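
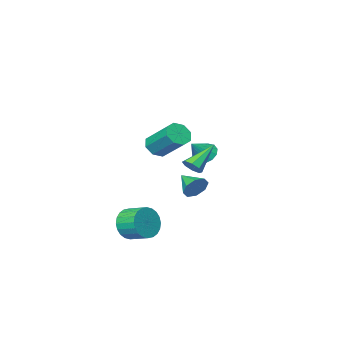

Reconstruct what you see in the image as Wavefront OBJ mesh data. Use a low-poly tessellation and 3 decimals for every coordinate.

v -2.675 -1.232 0.411
v -2.139 -1.547 -0.093
v -1.605 -1.008 1.409
v -2.151 -1.105 -0.18
v -2.329 -0.703 -0.079
v -2.617 -0.47 0.177
v -2.923 -0.478 0.507
v -3.151 -0.726 0.807
v -3.227 -1.135 0.981
v -3.128 -1.574 0.974
v -2.885 -1.906 0.788
v -2.576 -2.023 0.483
v -2.297 -1.889 0.154
v 3.161 2.751 3.252
v 3.938 2.79 3.319
v 3.755 4.368 4.534
v 2.979 4.329 4.468
v 3.73 3.116 2.864
v 3.548 4.694 4.079
v 3.19 3.229 2.636
v 3.007 4.807 3.852
v 2.633 3.061 2.77
v 2.45 4.639 3.985
v 2.385 2.712 3.186
v 2.202 4.29 4.401
v 2.592 2.386 3.641
v 2.41 3.964 4.856
v 3.133 2.273 3.868
v 2.95 3.851 5.084
v 3.69 2.441 3.735
v 3.507 4.019 4.95
v -2.551 -1.899 -2.357
v -2.169 -2.175 -3.052
v -2.529 -3.261 -1.803
v -1.752 -1.985 -2.601
v -1.804 -1.744 -2.007
v -2.294 -1.594 -1.618
v -2.934 -1.623 -1.662
v -3.351 -1.814 -2.113
v -3.299 -2.054 -2.707
v -2.809 -2.204 -3.096
v 3.675 0.877 -2.765
v 4.197 0.739 -1.887
v 3.847 1.885 -1.498
v 3.325 2.023 -2.375
v 4.479 0.904 -2.121
v 4.129 2.05 -1.732
v 4.638 1.065 -2.453
v 4.288 2.212 -2.064
v 4.651 1.198 -2.832
v 4.301 2.344 -2.443
v 4.516 1.282 -3.201
v 4.166 2.428 -2.812
v 4.252 1.304 -3.503
v 3.902 2.45 -3.114
v 3.9 1.261 -3.693
v 3.55 2.407 -3.304
v 3.515 1.16 -3.742
v 3.164 2.306 -3.353
v 3.153 1.015 -3.642
v 2.803 2.161 -3.253
v 2.871 0.85 -3.408
v 2.521 1.996 -3.019
v 2.712 0.688 -3.076
v 2.362 1.835 -2.687
v 2.699 0.556 -2.697
v 2.349 1.702 -2.308
v 2.834 0.472 -2.328
v 2.484 1.618 -1.939
v 3.098 0.45 -2.026
v 2.748 1.596 -1.637
v 3.45 0.493 -1.836
v 3.1 1.639 -1.447
v 3.836 0.594 -1.787
v 3.485 1.74 -1.398
v 1.441 3.324 1.57
v 1.841 3.253 2.052
v -0.081 3.156 2.81
v 1.726 3.715 1.973
v 1.444 3.947 1.659
v 1.161 3.815 1.292
v 1.041 3.394 1.089
v 1.156 2.933 1.167
v 1.437 2.7 1.482
v 1.721 2.833 1.848
f 2 1 4
f 2 4 3
f 4 1 5
f 4 5 3
f 5 1 6
f 5 6 3
f 6 1 7
f 6 7 3
f 7 1 8
f 7 8 3
f 8 1 9
f 8 9 3
f 9 1 10
f 9 10 3
f 10 1 11
f 10 11 3
f 11 1 12
f 11 12 3
f 12 1 13
f 12 13 3
f 13 1 2
f 13 2 3
f 15 14 18
f 15 18 16
f 16 18 19
f 16 19 17
f 18 14 20
f 18 20 19
f 19 20 21
f 19 21 17
f 20 14 22
f 20 22 21
f 21 22 23
f 21 23 17
f 22 14 24
f 22 24 23
f 23 24 25
f 23 25 17
f 24 14 26
f 24 26 25
f 25 26 27
f 25 27 17
f 26 14 28
f 26 28 27
f 27 28 29
f 27 29 17
f 28 14 30
f 28 30 29
f 29 30 31
f 29 31 17
f 30 14 15
f 30 15 31
f 31 15 16
f 31 16 17
f 33 32 35
f 33 35 34
f 35 32 36
f 35 36 34
f 36 32 37
f 36 37 34
f 37 32 38
f 37 38 34
f 38 32 39
f 38 39 34
f 39 32 40
f 39 40 34
f 40 32 41
f 40 41 34
f 41 32 33
f 41 33 34
f 43 42 46
f 43 46 44
f 44 46 47
f 44 47 45
f 46 42 48
f 46 48 47
f 47 48 49
f 47 49 45
f 48 42 50
f 48 50 49
f 49 50 51
f 49 51 45
f 50 42 52
f 50 52 51
f 51 52 53
f 51 53 45
f 52 42 54
f 52 54 53
f 53 54 55
f 53 55 45
f 54 42 56
f 54 56 55
f 55 56 57
f 55 57 45
f 56 42 58
f 56 58 57
f 57 58 59
f 57 59 45
f 58 42 60
f 58 60 59
f 59 60 61
f 59 61 45
f 60 42 62
f 60 62 61
f 61 62 63
f 61 63 45
f 62 42 64
f 62 64 63
f 63 64 65
f 63 65 45
f 64 42 66
f 64 66 65
f 65 66 67
f 65 67 45
f 66 42 68
f 66 68 67
f 67 68 69
f 67 69 45
f 68 42 70
f 68 70 69
f 69 70 71
f 69 71 45
f 70 42 72
f 70 72 71
f 71 72 73
f 71 73 45
f 72 42 74
f 72 74 73
f 73 74 75
f 73 75 45
f 74 42 43
f 74 43 75
f 75 43 44
f 75 44 45
f 77 76 79
f 77 79 78
f 79 76 80
f 79 80 78
f 80 76 81
f 80 81 78
f 81 76 82
f 81 82 78
f 82 76 83
f 82 83 78
f 83 76 84
f 83 84 78
f 84 76 85
f 84 85 78
f 85 76 77
f 85 77 78



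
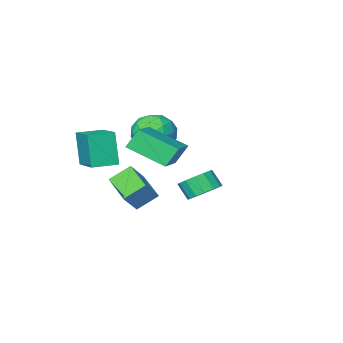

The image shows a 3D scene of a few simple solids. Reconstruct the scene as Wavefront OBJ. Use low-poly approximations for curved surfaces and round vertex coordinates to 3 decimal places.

v -2.841 -0.907 -2.29
v -2.074 -0.443 -2.136
v -1.871 -1.049 -1.316
v -2.639 -1.513 -1.47
v -2.404 -0.217 -1.888
v -2.202 -0.824 -1.068
v -2.852 -0.176 -1.747
v -2.65 -0.783 -0.927
v -3.297 -0.331 -1.752
v -3.095 -0.938 -0.932
v -3.62 -0.641 -1.901
v -3.417 -1.247 -1.081
v -3.734 -1.021 -2.155
v -3.531 -1.628 -1.334
v -3.609 -1.371 -2.444
v -3.406 -1.977 -1.624
v -3.278 -1.596 -2.692
v -3.076 -2.203 -1.872
v -2.83 -1.637 -2.833
v -2.628 -2.244 -2.013
v -2.385 -1.482 -2.828
v -2.183 -2.089 -2.008
v -2.063 -1.173 -2.679
v -1.86 -1.779 -1.859
v -1.949 -0.792 -2.426
v -1.746 -1.399 -1.605
v 0.486 -0.802 -0.418
v 1.233 -0.652 0.483
v 0.689 0.957 -0.879
v 1.437 1.107 0.021
v 1.443 -1.107 -1.161
v 2.191 -0.957 -0.261
v 1.647 0.652 -1.623
v 2.394 0.802 -0.722
v -0.008 0.231 2.439
v 0.628 -0.279 1.649
v -0.788 -1.381 2.851
v -0.152 -1.891 2.061
v 0.333 -1.484 3.004
v 0.815 -0.488 2.749
v -0.975 -1.172 1.751
v -0.493 -0.176 1.496
v 0.031 -1.146 1.223
v 0.838 -1.339 1.998
v -0.998 -0.321 2.502
v -0.191 -0.514 3.277
v 0.378 0.117 2.008
v -0.538 -1.777 2.492
v -0.254 -1.538 3.047
v 0.12 -1.838 2.582
v 0.488 -0.005 2.654
v 0.862 -0.305 2.19
v 0.688 -1.013 2.986
v -1.022 -1.355 2.31
v -0.648 -1.655 1.846
v -0.28 0.178 1.918
v 0.094 -0.122 1.453
v -0.848 -0.647 1.514
v 0.401 -0.692 1.293
v -0.057 -1.639 1.535
v -0.541 -1.217 1.353
v -0.258 -0.631 1.203
v 0.876 -0.805 1.748
v 0.418 -1.753 1.991
v 0.702 -1.514 2.545
v 0.986 -0.928 2.395
v 0.525 -1.315 1.498
v -0.578 0.093 2.509
v -1.036 -0.855 2.752
v -1.146 -0.732 2.105
v -0.862 -0.146 1.955
v -0.103 -0.021 2.965
v -0.561 -0.968 3.207
v 0.098 -1.029 3.297
v 0.381 -0.443 3.147
v -0.685 -0.345 3.002
v 2.226 1.733 3.018
v 1.647 1.834 3.948
v 1.093 3.141 2.161
v 0.515 3.242 3.091
v 3.565 3.218 3.689
v 2.987 3.319 4.619
v 2.433 4.626 2.832
v 1.854 4.727 3.762
v 2.046 -1.373 0.693
v 1.939 -1.931 2.443
v 2.405 0.457 1.298
v 2.297 -0.102 3.048
v 3.303 -1.618 0.692
v 3.195 -2.177 2.442
v 3.661 0.211 1.297
v 3.554 -0.347 3.047
f 2 1 5
f 2 5 3
f 3 5 6
f 3 6 4
f 5 1 7
f 5 7 6
f 6 7 8
f 6 8 4
f 7 1 9
f 7 9 8
f 8 9 10
f 8 10 4
f 9 1 11
f 9 11 10
f 10 11 12
f 10 12 4
f 11 1 13
f 11 13 12
f 12 13 14
f 12 14 4
f 13 1 15
f 13 15 14
f 14 15 16
f 14 16 4
f 15 1 17
f 15 17 16
f 16 17 18
f 16 18 4
f 17 1 19
f 17 19 18
f 18 19 20
f 18 20 4
f 19 1 21
f 19 21 20
f 20 21 22
f 20 22 4
f 21 1 23
f 21 23 22
f 22 23 24
f 22 24 4
f 23 1 25
f 23 25 24
f 24 25 26
f 24 26 4
f 25 1 2
f 25 2 26
f 26 2 3
f 26 3 4
f 28 30 27
f 31 28 27
f 27 30 29
f 29 31 27
f 28 34 30
f 32 28 31
f 32 34 28
f 30 34 29
f 33 31 29
f 29 34 33
f 33 32 31
f 34 32 33
f 35 72 51
f 72 46 75
f 51 75 40
f 72 75 51
f 35 51 47
f 51 40 52
f 47 52 36
f 51 52 47
f 35 47 56
f 47 36 57
f 56 57 42
f 47 57 56
f 35 56 68
f 56 42 71
f 68 71 45
f 56 71 68
f 35 68 72
f 68 45 76
f 72 76 46
f 68 76 72
f 36 52 63
f 52 40 66
f 63 66 44
f 52 66 63
f 40 75 53
f 75 46 74
f 53 74 39
f 75 74 53
f 46 76 73
f 76 45 69
f 73 69 37
f 76 69 73
f 45 71 70
f 71 42 58
f 70 58 41
f 71 58 70
f 42 57 62
f 57 36 59
f 62 59 43
f 57 59 62
f 38 64 50
f 64 44 65
f 50 65 39
f 64 65 50
f 38 50 48
f 50 39 49
f 48 49 37
f 50 49 48
f 38 48 55
f 48 37 54
f 55 54 41
f 48 54 55
f 38 55 60
f 55 41 61
f 60 61 43
f 55 61 60
f 38 60 64
f 60 43 67
f 64 67 44
f 60 67 64
f 39 65 53
f 65 44 66
f 53 66 40
f 65 66 53
f 37 49 73
f 49 39 74
f 73 74 46
f 49 74 73
f 41 54 70
f 54 37 69
f 70 69 45
f 54 69 70
f 43 61 62
f 61 41 58
f 62 58 42
f 61 58 62
f 44 67 63
f 67 43 59
f 63 59 36
f 67 59 63
f 78 80 77
f 81 78 77
f 77 80 79
f 79 81 77
f 78 84 80
f 82 78 81
f 82 84 78
f 80 84 79
f 83 81 79
f 79 84 83
f 83 82 81
f 84 82 83
f 86 88 85
f 89 86 85
f 85 88 87
f 87 89 85
f 86 92 88
f 90 86 89
f 90 92 86
f 88 92 87
f 91 89 87
f 87 92 91
f 91 90 89
f 92 90 91



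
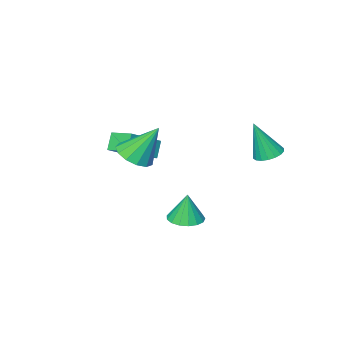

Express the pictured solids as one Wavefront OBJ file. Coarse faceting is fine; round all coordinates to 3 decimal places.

v 0.314 0.736 -2.454
v 0.907 0.06 -2.406
v 0.266 0.804 -0.886
v 1.153 0.414 -2.414
v 1.207 0.841 -2.431
v 1.057 1.244 -2.453
v 0.736 1.53 -2.476
v 0.318 1.635 -2.493
v -0.1 1.533 -2.501
v -0.424 1.249 -2.499
v -0.579 0.847 -2.486
v -0.529 0.42 -2.466
v -0.286 0.065 -2.443
v 0.094 -0.137 -2.422
v 0.525 -0.138 -2.409
v 3.597 1.378 3.025
v 4.484 1.404 3.416
v 2.803 2.122 4.775
v 4.407 1.889 3.175
v 4.073 2.211 2.887
v 3.588 2.269 2.642
v 3.105 2.044 2.519
v 2.779 1.607 2.557
v 2.712 1.098 2.743
v 2.926 0.677 3.019
v 3.353 0.479 3.297
v 3.857 0.566 3.489
v 4.279 0.911 3.533
v -1.973 3.863 2.447
v -1.335 3.562 2.193
v -1.407 3.457 4.353
v -1.253 3.883 2.237
v -1.315 4.2 2.323
v -1.506 4.45 2.433
v -1.791 4.583 2.546
v -2.111 4.575 2.639
v -2.404 4.425 2.694
v -2.612 4.163 2.7
v -2.693 3.843 2.656
v -2.632 3.526 2.571
v -2.44 3.276 2.46
v -2.156 3.142 2.348
v -1.835 3.151 2.254
v -1.542 3.301 2.199
v 0.176 -3.038 1.091
v 1.988 -2.827 2.209
v -0.15 -1.871 1.4
v 1.663 -1.661 2.517
v 0.657 -2.679 0.243
v 2.47 -2.469 1.36
v 0.332 -1.513 0.551
v 2.144 -1.302 1.669
f 2 1 4
f 2 4 3
f 4 1 5
f 4 5 3
f 5 1 6
f 5 6 3
f 6 1 7
f 6 7 3
f 7 1 8
f 7 8 3
f 8 1 9
f 8 9 3
f 9 1 10
f 9 10 3
f 10 1 11
f 10 11 3
f 11 1 12
f 11 12 3
f 12 1 13
f 12 13 3
f 13 1 14
f 13 14 3
f 14 1 15
f 14 15 3
f 15 1 2
f 15 2 3
f 17 16 19
f 17 19 18
f 19 16 20
f 19 20 18
f 20 16 21
f 20 21 18
f 21 16 22
f 21 22 18
f 22 16 23
f 22 23 18
f 23 16 24
f 23 24 18
f 24 16 25
f 24 25 18
f 25 16 26
f 25 26 18
f 26 16 27
f 26 27 18
f 27 16 28
f 27 28 18
f 28 16 17
f 28 17 18
f 30 29 32
f 30 32 31
f 32 29 33
f 32 33 31
f 33 29 34
f 33 34 31
f 34 29 35
f 34 35 31
f 35 29 36
f 35 36 31
f 36 29 37
f 36 37 31
f 37 29 38
f 37 38 31
f 38 29 39
f 38 39 31
f 39 29 40
f 39 40 31
f 40 29 41
f 40 41 31
f 41 29 42
f 41 42 31
f 42 29 43
f 42 43 31
f 43 29 44
f 43 44 31
f 44 29 30
f 44 30 31
f 46 48 45
f 49 46 45
f 45 48 47
f 47 49 45
f 46 52 48
f 50 46 49
f 50 52 46
f 48 52 47
f 51 49 47
f 47 52 51
f 51 50 49
f 52 50 51



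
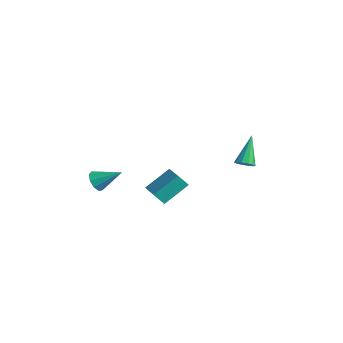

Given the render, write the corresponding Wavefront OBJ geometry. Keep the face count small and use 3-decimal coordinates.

v 1.915 2.489 0.325
v 2.417 2.635 0.461
v 1.245 3.491 1.715
v 2.299 2.859 0.243
v 2.035 2.942 0.057
v 1.725 2.851 -0.028
v 1.488 2.622 0.023
v 1.413 2.342 0.189
v 1.531 2.119 0.407
v 1.795 2.036 0.593
v 2.105 2.127 0.678
v 2.342 2.355 0.627
v -1.316 -4.282 0.133
v -0.872 -4.743 0.126
v -0.384 -3.398 0.907
v -0.826 -4.485 -0.225
v -1.008 -4.132 -0.408
v -1.335 -3.849 -0.338
v -1.653 -3.769 -0.048
v -1.813 -3.928 0.327
v -1.74 -4.254 0.611
v -1.469 -4.592 0.671
v -1.127 -4.785 0.479
v 0.664 -2.768 0.087
v 0.88 -1.458 1.016
v 1.007 -2.381 -0.537
v 1.222 -1.072 0.392
v 2.018 -3.288 0.508
v 2.233 -1.979 1.437
v 2.36 -2.902 -0.116
v 2.576 -1.592 0.813
f 2 1 4
f 2 4 3
f 4 1 5
f 4 5 3
f 5 1 6
f 5 6 3
f 6 1 7
f 6 7 3
f 7 1 8
f 7 8 3
f 8 1 9
f 8 9 3
f 9 1 10
f 9 10 3
f 10 1 11
f 10 11 3
f 11 1 12
f 11 12 3
f 12 1 2
f 12 2 3
f 14 13 16
f 14 16 15
f 16 13 17
f 16 17 15
f 17 13 18
f 17 18 15
f 18 13 19
f 18 19 15
f 19 13 20
f 19 20 15
f 20 13 21
f 20 21 15
f 21 13 22
f 21 22 15
f 22 13 23
f 22 23 15
f 23 13 14
f 23 14 15
f 25 27 24
f 28 25 24
f 24 27 26
f 26 28 24
f 25 31 27
f 29 25 28
f 29 31 25
f 27 31 26
f 30 28 26
f 26 31 30
f 30 29 28
f 31 29 30



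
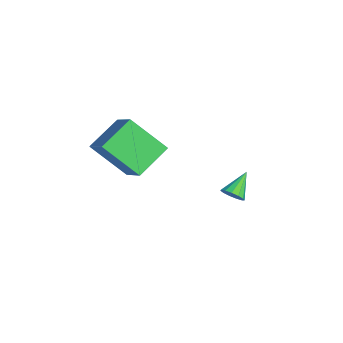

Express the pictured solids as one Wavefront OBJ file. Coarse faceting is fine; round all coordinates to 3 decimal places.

v -1.43 2.08 -2.634
v -0.95 2.201 -2.331
v -2.15 2.92 -1.826
v -0.964 2.42 -2.573
v -1.127 2.532 -2.834
v -1.385 2.5 -3.031
v -1.658 2.334 -3.102
v -1.858 2.088 -3.024
v -1.923 1.839 -2.823
v -1.831 1.667 -2.561
v -1.611 1.625 -2.322
v -1.334 1.728 -2.182
v -1.088 1.943 -2.186
v -0.164 -3.823 2.7
v -0.951 -2.45 3.537
v -1.627 -4.023 1.653
v -2.414 -2.65 2.49
v 0.674 -2.47 1.27
v -0.113 -1.097 2.107
v -0.789 -2.67 0.223
v -1.576 -1.297 1.06
f 2 1 4
f 2 4 3
f 4 1 5
f 4 5 3
f 5 1 6
f 5 6 3
f 6 1 7
f 6 7 3
f 7 1 8
f 7 8 3
f 8 1 9
f 8 9 3
f 9 1 10
f 9 10 3
f 10 1 11
f 10 11 3
f 11 1 12
f 11 12 3
f 12 1 13
f 12 13 3
f 13 1 2
f 13 2 3
f 15 17 14
f 18 15 14
f 14 17 16
f 16 18 14
f 15 21 17
f 19 15 18
f 19 21 15
f 17 21 16
f 20 18 16
f 16 21 20
f 20 19 18
f 21 19 20



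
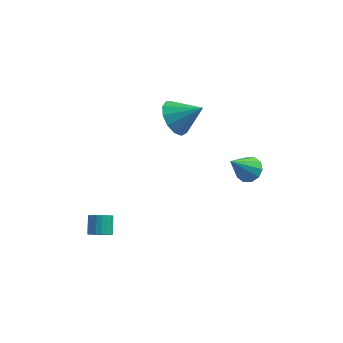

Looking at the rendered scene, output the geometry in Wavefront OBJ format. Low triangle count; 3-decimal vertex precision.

v 0.446 1.112 2.174
v 1.067 0.778 1.343
v 1.834 1.128 3.206
v 1.072 1.392 1.327
v 0.878 1.917 1.58
v 0.547 2.187 2.021
v 0.184 2.115 2.511
v -0.096 1.725 2.894
v -0.204 1.141 3.049
v -0.106 0.547 2.926
v 0.167 0.133 2.564
v 0.529 0.03 2.078
v 0.864 0.27 1.623
v -2.844 -2.97 -3.892
v -2.294 -3.131 -3.607
v -2.386 -2.271 -2.943
v -2.936 -2.11 -3.228
v -2.21 -2.971 -3.803
v -2.302 -2.111 -3.139
v -2.236 -2.811 -4.014
v -2.328 -1.951 -3.35
v -2.367 -2.678 -4.204
v -2.459 -1.819 -3.54
v -2.581 -2.596 -4.34
v -2.672 -1.736 -3.676
v -2.84 -2.578 -4.398
v -2.931 -1.719 -3.734
v -3.099 -2.628 -4.369
v -3.191 -1.769 -3.705
v -3.315 -2.738 -4.258
v -3.407 -1.878 -3.594
v -3.449 -2.887 -4.083
v -3.541 -2.027 -3.419
v -3.479 -3.05 -3.875
v -3.571 -2.191 -3.211
v -3.399 -3.2 -3.67
v -3.49 -2.34 -3.006
v -3.223 -3.31 -3.504
v -3.314 -2.45 -2.84
v -2.981 -3.361 -3.404
v -3.073 -2.501 -2.74
v -2.716 -3.344 -3.389
v -2.808 -2.485 -2.725
v -2.473 -3.263 -3.461
v -2.565 -2.403 -2.797
v 4.159 2.238 -3.067
v 4.725 1.673 -3.037
v 3.241 1.402 -1.513
v 4.869 2.049 -2.75
v 4.742 2.497 -2.584
v 4.392 2.846 -2.603
v 3.954 2.963 -2.799
v 3.594 2.803 -3.098
v 3.45 2.427 -3.385
v 3.577 1.979 -3.551
v 3.926 1.63 -3.532
v 4.365 1.513 -3.336
f 2 1 4
f 2 4 3
f 4 1 5
f 4 5 3
f 5 1 6
f 5 6 3
f 6 1 7
f 6 7 3
f 7 1 8
f 7 8 3
f 8 1 9
f 8 9 3
f 9 1 10
f 9 10 3
f 10 1 11
f 10 11 3
f 11 1 12
f 11 12 3
f 12 1 13
f 12 13 3
f 13 1 2
f 13 2 3
f 15 14 18
f 15 18 16
f 16 18 19
f 16 19 17
f 18 14 20
f 18 20 19
f 19 20 21
f 19 21 17
f 20 14 22
f 20 22 21
f 21 22 23
f 21 23 17
f 22 14 24
f 22 24 23
f 23 24 25
f 23 25 17
f 24 14 26
f 24 26 25
f 25 26 27
f 25 27 17
f 26 14 28
f 26 28 27
f 27 28 29
f 27 29 17
f 28 14 30
f 28 30 29
f 29 30 31
f 29 31 17
f 30 14 32
f 30 32 31
f 31 32 33
f 31 33 17
f 32 14 34
f 32 34 33
f 33 34 35
f 33 35 17
f 34 14 36
f 34 36 35
f 35 36 37
f 35 37 17
f 36 14 38
f 36 38 37
f 37 38 39
f 37 39 17
f 38 14 40
f 38 40 39
f 39 40 41
f 39 41 17
f 40 14 42
f 40 42 41
f 41 42 43
f 41 43 17
f 42 14 44
f 42 44 43
f 43 44 45
f 43 45 17
f 44 14 15
f 44 15 45
f 45 15 16
f 45 16 17
f 47 46 49
f 47 49 48
f 49 46 50
f 49 50 48
f 50 46 51
f 50 51 48
f 51 46 52
f 51 52 48
f 52 46 53
f 52 53 48
f 53 46 54
f 53 54 48
f 54 46 55
f 54 55 48
f 55 46 56
f 55 56 48
f 56 46 57
f 56 57 48
f 57 46 47
f 57 47 48



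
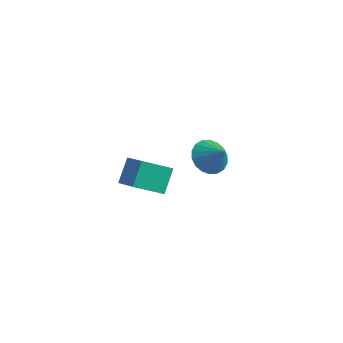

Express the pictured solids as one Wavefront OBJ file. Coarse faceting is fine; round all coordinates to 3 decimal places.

v 2.039 -1.053 3.478
v 2.556 -0.606 3.043
v 2.781 -1.187 4.222
v 2.392 -0.361 3.25
v 2.159 -0.252 3.502
v 1.901 -0.303 3.75
v 1.671 -0.501 3.944
v 1.514 -0.81 4.045
v 1.461 -1.166 4.034
v 1.522 -1.5 3.913
v 1.685 -1.745 3.706
v 1.919 -1.854 3.453
v 2.176 -1.803 3.206
v 2.406 -1.605 3.012
v 2.563 -1.296 2.911
v 2.617 -0.94 2.922
v -2.265 -0.06 -1.07
v -2.413 0.804 -0.11
v -3.313 0.386 -1.633
v -3.461 1.25 -0.672
v -1.419 0.95 -1.848
v -1.567 1.814 -0.887
v -2.467 1.396 -2.41
v -2.615 2.26 -1.45
f 2 1 4
f 2 4 3
f 4 1 5
f 4 5 3
f 5 1 6
f 5 6 3
f 6 1 7
f 6 7 3
f 7 1 8
f 7 8 3
f 8 1 9
f 8 9 3
f 9 1 10
f 9 10 3
f 10 1 11
f 10 11 3
f 11 1 12
f 11 12 3
f 12 1 13
f 12 13 3
f 13 1 14
f 13 14 3
f 14 1 15
f 14 15 3
f 15 1 16
f 15 16 3
f 16 1 2
f 16 2 3
f 18 20 17
f 21 18 17
f 17 20 19
f 19 21 17
f 18 24 20
f 22 18 21
f 22 24 18
f 20 24 19
f 23 21 19
f 19 24 23
f 23 22 21
f 24 22 23



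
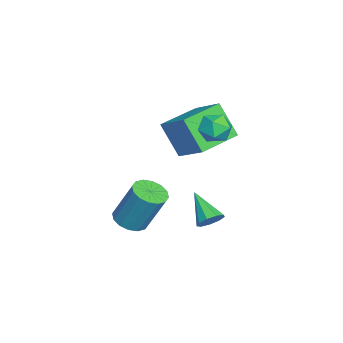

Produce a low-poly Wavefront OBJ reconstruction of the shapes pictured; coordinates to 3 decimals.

v -0.361 1.226 2.678
v 0.103 1.553 3.18
v 0.597 0.967 1.96
v 1.061 1.294 2.462
v 0.716 0.643 2.634
v 0.123 0.803 3.078
v 0.577 1.717 2.062
v -0.016 1.877 2.506
v 0.682 1.856 2.799
v 0.768 1.192 3.152
v -0.068 1.328 1.988
v 0.018 0.664 2.341
v 0.098 1.116 -2.844
v 0.55 1.001 -2.45
v -0.918 0.364 -1.896
v 0.369 1.364 -2.356
v 0.061 1.612 -2.491
v -0.23 1.627 -2.79
v -0.366 1.403 -3.114
v -0.286 1.045 -3.312
v -0.025 0.72 -3.291
v 0.293 0.58 -3.06
v 0.52 0.691 -2.728
v -2.194 1.019 0.424
v -2.695 0.245 1.876
v -1.265 2.019 1.278
v -1.766 1.245 2.729
v -0.714 -0.225 0.271
v -1.215 -0.999 1.722
v 0.215 0.775 1.124
v -0.286 0.001 2.576
v 1.187 -1.897 -2.223
v 1.87 -2.226 -2.166
v 2.115 -1.412 -0.4
v 1.433 -1.083 -0.457
v 1.939 -1.878 -2.336
v 2.184 -1.064 -0.57
v 1.806 -1.535 -2.476
v 2.051 -0.721 -0.71
v 1.507 -1.289 -2.548
v 1.753 -0.475 -0.782
v 1.123 -1.206 -2.533
v 1.368 -0.392 -0.767
v 0.756 -1.308 -2.435
v 1.001 -0.494 -0.669
v 0.505 -1.568 -2.28
v 0.75 -0.754 -0.514
v 0.436 -1.916 -2.11
v 0.681 -1.102 -0.344
v 0.569 -2.259 -1.97
v 0.814 -1.445 -0.204
v 0.867 -2.505 -1.898
v 1.113 -1.691 -0.132
v 1.252 -2.588 -1.913
v 1.497 -1.774 -0.147
v 1.619 -2.486 -2.011
v 1.864 -1.672 -0.245
f 1 12 6
f 1 6 2
f 1 2 8
f 1 8 11
f 1 11 12
f 2 6 10
f 6 12 5
f 12 11 3
f 11 8 7
f 8 2 9
f 4 10 5
f 4 5 3
f 4 3 7
f 4 7 9
f 4 9 10
f 5 10 6
f 3 5 12
f 7 3 11
f 9 7 8
f 10 9 2
f 14 13 16
f 14 16 15
f 16 13 17
f 16 17 15
f 17 13 18
f 17 18 15
f 18 13 19
f 18 19 15
f 19 13 20
f 19 20 15
f 20 13 21
f 20 21 15
f 21 13 22
f 21 22 15
f 22 13 23
f 22 23 15
f 23 13 14
f 23 14 15
f 25 27 24
f 28 25 24
f 24 27 26
f 26 28 24
f 25 31 27
f 29 25 28
f 29 31 25
f 27 31 26
f 30 28 26
f 26 31 30
f 30 29 28
f 31 29 30
f 33 32 36
f 33 36 34
f 34 36 37
f 34 37 35
f 36 32 38
f 36 38 37
f 37 38 39
f 37 39 35
f 38 32 40
f 38 40 39
f 39 40 41
f 39 41 35
f 40 32 42
f 40 42 41
f 41 42 43
f 41 43 35
f 42 32 44
f 42 44 43
f 43 44 45
f 43 45 35
f 44 32 46
f 44 46 45
f 45 46 47
f 45 47 35
f 46 32 48
f 46 48 47
f 47 48 49
f 47 49 35
f 48 32 50
f 48 50 49
f 49 50 51
f 49 51 35
f 50 32 52
f 50 52 51
f 51 52 53
f 51 53 35
f 52 32 54
f 52 54 53
f 53 54 55
f 53 55 35
f 54 32 56
f 54 56 55
f 55 56 57
f 55 57 35
f 56 32 33
f 56 33 57
f 57 33 34
f 57 34 35



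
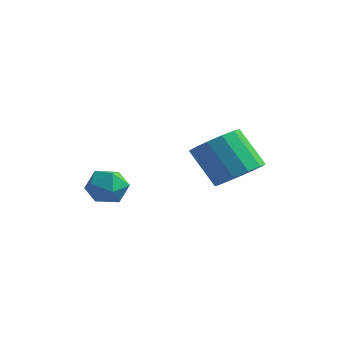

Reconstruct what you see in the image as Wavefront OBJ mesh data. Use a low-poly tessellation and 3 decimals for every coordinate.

v -3.908 -3.296 -0.056
v -3.313 -3.132 0.435
v -3.267 -4.308 -0.495
v -2.672 -4.144 -0.004
v -3.361 -4.398 0.283
v -3.757 -3.772 0.555
v -2.823 -3.668 -0.615
v -3.219 -3.042 -0.343
v -2.642 -3.362 0.089
v -2.975 -3.813 0.644
v -3.605 -3.627 -0.704
v -3.938 -4.078 -0.149
v 0.585 -1.849 0.846
v 1.313 -1.794 1.39
v 0.343 -1.877 2.697
v -0.385 -1.931 2.154
v 1.159 -1.312 1.306
v 0.189 -1.395 2.613
v 0.822 -1.001 1.076
v -0.148 -1.083 2.383
v 0.411 -0.958 0.773
v -0.559 -1.041 2.081
v 0.054 -1.199 0.494
v -0.916 -1.282 1.801
v -0.134 -1.646 0.326
v -1.103 -1.728 1.633
v -0.093 -2.157 0.324
v -1.063 -2.239 1.631
v 0.162 -2.57 0.487
v -0.808 -2.653 1.795
v 0.552 -2.754 0.765
v -0.418 -2.837 2.072
v 0.952 -2.651 1.068
v -0.018 -2.734 2.375
v 1.236 -2.293 1.301
v 0.266 -2.376 2.609
f 1 12 6
f 1 6 2
f 1 2 8
f 1 8 11
f 1 11 12
f 2 6 10
f 6 12 5
f 12 11 3
f 11 8 7
f 8 2 9
f 4 10 5
f 4 5 3
f 4 3 7
f 4 7 9
f 4 9 10
f 5 10 6
f 3 5 12
f 7 3 11
f 9 7 8
f 10 9 2
f 14 13 17
f 14 17 15
f 15 17 18
f 15 18 16
f 17 13 19
f 17 19 18
f 18 19 20
f 18 20 16
f 19 13 21
f 19 21 20
f 20 21 22
f 20 22 16
f 21 13 23
f 21 23 22
f 22 23 24
f 22 24 16
f 23 13 25
f 23 25 24
f 24 25 26
f 24 26 16
f 25 13 27
f 25 27 26
f 26 27 28
f 26 28 16
f 27 13 29
f 27 29 28
f 28 29 30
f 28 30 16
f 29 13 31
f 29 31 30
f 30 31 32
f 30 32 16
f 31 13 33
f 31 33 32
f 32 33 34
f 32 34 16
f 33 13 35
f 33 35 34
f 34 35 36
f 34 36 16
f 35 13 14
f 35 14 36
f 36 14 15
f 36 15 16



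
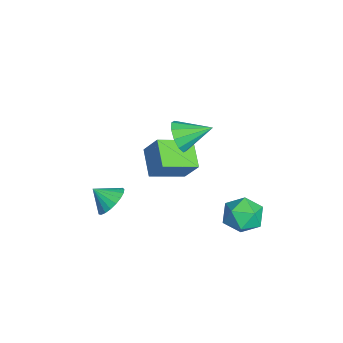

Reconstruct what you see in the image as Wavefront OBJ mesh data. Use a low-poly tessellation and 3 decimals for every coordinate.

v 0.284 3.921 -2.996
v 0.941 4.638 -2.818
v 1.479 2.902 -3.302
v 2.136 3.619 -3.124
v 1.598 3.246 -2.383
v 0.86 3.875 -2.194
v 1.56 3.665 -3.926
v 0.822 4.294 -3.737
v 1.729 4.479 -3.393
v 1.753 4.221 -2.439
v 0.667 3.319 -3.681
v 0.691 3.061 -2.727
v -0.132 -1.751 -3.166
v 0.665 -2.016 -3.169
v -0.388 -2.529 -2.494
v 0.666 -1.788 -2.905
v 0.528 -1.553 -2.686
v 0.276 -1.352 -2.55
v -0.046 -1.221 -2.521
v -0.383 -1.181 -2.603
v -0.677 -1.24 -2.783
v -0.876 -1.387 -3.029
v -0.947 -1.597 -3.299
v -0.877 -1.834 -3.546
v -0.678 -2.056 -3.727
v -0.384 -2.226 -3.812
v -0.047 -2.314 -3.784
v 0.275 -2.304 -3.65
v 0.527 -2.199 -3.433
v -1.313 1.206 0.088
v -1.072 0.86 0.814
v -1.207 2.634 0.732
v -0.646 0.956 0.533
v -0.475 1.147 0.082
v -0.624 1.361 -0.367
v -1.036 1.515 -0.643
v -1.554 1.552 -0.639
v -1.98 1.457 -0.357
v -2.151 1.265 0.094
v -2.002 1.052 0.543
v -1.59 0.897 0.818
v -3.265 -0.249 -2.595
v -2.763 0.333 -1.449
v -3.777 1.35 -3.183
v -3.275 1.933 -2.037
v -1.945 -0.073 -3.263
v -1.443 0.51 -2.117
v -2.457 1.527 -3.851
v -1.955 2.109 -2.705
f 1 12 6
f 1 6 2
f 1 2 8
f 1 8 11
f 1 11 12
f 2 6 10
f 6 12 5
f 12 11 3
f 11 8 7
f 8 2 9
f 4 10 5
f 4 5 3
f 4 3 7
f 4 7 9
f 4 9 10
f 5 10 6
f 3 5 12
f 7 3 11
f 9 7 8
f 10 9 2
f 14 13 16
f 14 16 15
f 16 13 17
f 16 17 15
f 17 13 18
f 17 18 15
f 18 13 19
f 18 19 15
f 19 13 20
f 19 20 15
f 20 13 21
f 20 21 15
f 21 13 22
f 21 22 15
f 22 13 23
f 22 23 15
f 23 13 24
f 23 24 15
f 24 13 25
f 24 25 15
f 25 13 26
f 25 26 15
f 26 13 27
f 26 27 15
f 27 13 28
f 27 28 15
f 28 13 29
f 28 29 15
f 29 13 14
f 29 14 15
f 31 30 33
f 31 33 32
f 33 30 34
f 33 34 32
f 34 30 35
f 34 35 32
f 35 30 36
f 35 36 32
f 36 30 37
f 36 37 32
f 37 30 38
f 37 38 32
f 38 30 39
f 38 39 32
f 39 30 40
f 39 40 32
f 40 30 41
f 40 41 32
f 41 30 31
f 41 31 32
f 43 45 42
f 46 43 42
f 42 45 44
f 44 46 42
f 43 49 45
f 47 43 46
f 47 49 43
f 45 49 44
f 48 46 44
f 44 49 48
f 48 47 46
f 49 47 48



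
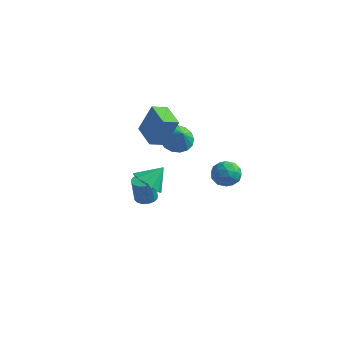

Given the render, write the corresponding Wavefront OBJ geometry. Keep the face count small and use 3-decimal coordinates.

v -2.115 0.107 -3.259
v -1.504 -0.045 -3.273
v -1.534 -0.3 -1.775
v -2.145 -0.147 -1.761
v -1.495 0.213 -3.229
v -1.524 -0.042 -1.731
v -1.593 0.452 -3.19
v -1.622 0.198 -1.692
v -1.781 0.633 -3.163
v -1.811 0.378 -1.665
v -2.027 0.722 -3.153
v -2.057 0.467 -1.655
v -2.288 0.705 -3.161
v -2.318 0.45 -1.663
v -2.52 0.585 -3.186
v -2.549 0.33 -1.688
v -2.681 0.382 -3.224
v -2.711 0.127 -1.725
v -2.745 0.132 -3.267
v -2.774 -0.123 -1.769
v -2.699 -0.123 -3.31
v -2.729 -0.378 -1.812
v -2.553 -0.338 -3.343
v -2.583 -0.592 -1.845
v -2.331 -0.475 -3.362
v -2.361 -0.73 -1.864
v -2.072 -0.512 -3.364
v -2.101 -0.767 -1.865
v -1.82 -0.442 -3.347
v -1.85 -0.697 -1.848
v -1.619 -0.277 -3.315
v -1.649 -0.532 -1.816
v 1.154 1.483 -0.553
v 1.714 2.119 -0.345
v 2.126 0.901 -1.395
v 2.686 1.537 -1.187
v 2.458 0.944 -0.589
v 1.857 1.304 -0.068
v 1.983 1.716 -1.672
v 1.382 2.076 -1.151
v 2.226 2.263 -1.037
v 2.52 1.786 -0.368
v 1.32 1.234 -1.372
v 1.614 0.757 -0.703
v 1.348 1.852 -0.375
v 2.492 1.168 -1.365
v 2.358 0.82 -1.013
v 2.687 1.194 -0.891
v 1.433 1.373 -0.212
v 1.762 1.747 -0.09
v 2.2 1.056 -0.234
v 2.078 1.273 -1.65
v 2.407 1.647 -1.528
v 1.153 1.826 -0.849
v 1.482 2.2 -0.727
v 1.64 1.964 -1.506
v 1.979 2.311 -0.66
v 2.55 1.969 -1.155
v 2.137 2.074 -1.439
v 1.783 2.285 -1.133
v 2.151 2.03 -0.266
v 2.723 1.688 -0.761
v 2.589 1.34 -0.409
v 2.236 1.551 -0.104
v 2.453 2.115 -0.673
v 1.117 1.332 -0.979
v 1.689 0.99 -1.474
v 1.604 1.469 -1.636
v 1.251 1.68 -1.331
v 1.29 1.051 -0.585
v 1.861 0.709 -1.08
v 2.057 0.735 -0.607
v 1.703 0.946 -0.301
v 1.387 0.905 -1.067
v -2.251 3.597 -0.614
v -1.753 3.079 -1.266
v -1.609 3.123 0.254
v -1.511 3.474 -1.229
v -1.439 3.897 -1.052
v -1.553 4.251 -0.774
v -1.827 4.455 -0.46
v -2.199 4.463 -0.181
v -2.582 4.272 -0.002
v -2.889 3.927 0.037
v -3.051 3.506 -0.073
v -3.029 3.105 -0.307
v -2.829 2.818 -0.612
v -2.497 2.709 -0.917
v -2.108 2.803 -1.153
v -2.055 0.399 0.756
v -1.392 0.693 2.513
v -3.292 1.331 1.068
v -2.629 1.624 2.824
v -1.551 1.176 0.436
v -0.888 1.469 2.192
v -2.788 2.107 0.747
v -2.125 2.401 2.504
v 0.122 -3.493 0.7
v 0.775 -4.133 0.871
v 0.638 -2.727 1.6
v 0.968 -3.822 0.496
v 0.892 -3.407 0.185
v 0.572 -3.019 0.038
v 0.109 -2.781 0.101
v -0.349 -2.77 0.354
v -0.658 -2.988 0.717
v -0.72 -3.366 1.074
v -0.514 -3.785 1.312
v -0.106 -4.111 1.356
v 0.374 -4.241 1.192
f 2 1 5
f 2 5 3
f 3 5 6
f 3 6 4
f 5 1 7
f 5 7 6
f 6 7 8
f 6 8 4
f 7 1 9
f 7 9 8
f 8 9 10
f 8 10 4
f 9 1 11
f 9 11 10
f 10 11 12
f 10 12 4
f 11 1 13
f 11 13 12
f 12 13 14
f 12 14 4
f 13 1 15
f 13 15 14
f 14 15 16
f 14 16 4
f 15 1 17
f 15 17 16
f 16 17 18
f 16 18 4
f 17 1 19
f 17 19 18
f 18 19 20
f 18 20 4
f 19 1 21
f 19 21 20
f 20 21 22
f 20 22 4
f 21 1 23
f 21 23 22
f 22 23 24
f 22 24 4
f 23 1 25
f 23 25 24
f 24 25 26
f 24 26 4
f 25 1 27
f 25 27 26
f 26 27 28
f 26 28 4
f 27 1 29
f 27 29 28
f 28 29 30
f 28 30 4
f 29 1 31
f 29 31 30
f 30 31 32
f 30 32 4
f 31 1 2
f 31 2 32
f 32 2 3
f 32 3 4
f 33 70 49
f 70 44 73
f 49 73 38
f 70 73 49
f 33 49 45
f 49 38 50
f 45 50 34
f 49 50 45
f 33 45 54
f 45 34 55
f 54 55 40
f 45 55 54
f 33 54 66
f 54 40 69
f 66 69 43
f 54 69 66
f 33 66 70
f 66 43 74
f 70 74 44
f 66 74 70
f 34 50 61
f 50 38 64
f 61 64 42
f 50 64 61
f 38 73 51
f 73 44 72
f 51 72 37
f 73 72 51
f 44 74 71
f 74 43 67
f 71 67 35
f 74 67 71
f 43 69 68
f 69 40 56
f 68 56 39
f 69 56 68
f 40 55 60
f 55 34 57
f 60 57 41
f 55 57 60
f 36 62 48
f 62 42 63
f 48 63 37
f 62 63 48
f 36 48 46
f 48 37 47
f 46 47 35
f 48 47 46
f 36 46 53
f 46 35 52
f 53 52 39
f 46 52 53
f 36 53 58
f 53 39 59
f 58 59 41
f 53 59 58
f 36 58 62
f 58 41 65
f 62 65 42
f 58 65 62
f 37 63 51
f 63 42 64
f 51 64 38
f 63 64 51
f 35 47 71
f 47 37 72
f 71 72 44
f 47 72 71
f 39 52 68
f 52 35 67
f 68 67 43
f 52 67 68
f 41 59 60
f 59 39 56
f 60 56 40
f 59 56 60
f 42 65 61
f 65 41 57
f 61 57 34
f 65 57 61
f 76 75 78
f 76 78 77
f 78 75 79
f 78 79 77
f 79 75 80
f 79 80 77
f 80 75 81
f 80 81 77
f 81 75 82
f 81 82 77
f 82 75 83
f 82 83 77
f 83 75 84
f 83 84 77
f 84 75 85
f 84 85 77
f 85 75 86
f 85 86 77
f 86 75 87
f 86 87 77
f 87 75 88
f 87 88 77
f 88 75 89
f 88 89 77
f 89 75 76
f 89 76 77
f 91 93 90
f 94 91 90
f 90 93 92
f 92 94 90
f 91 97 93
f 95 91 94
f 95 97 91
f 93 97 92
f 96 94 92
f 92 97 96
f 96 95 94
f 97 95 96
f 99 98 101
f 99 101 100
f 101 98 102
f 101 102 100
f 102 98 103
f 102 103 100
f 103 98 104
f 103 104 100
f 104 98 105
f 104 105 100
f 105 98 106
f 105 106 100
f 106 98 107
f 106 107 100
f 107 98 108
f 107 108 100
f 108 98 109
f 108 109 100
f 109 98 110
f 109 110 100
f 110 98 99
f 110 99 100



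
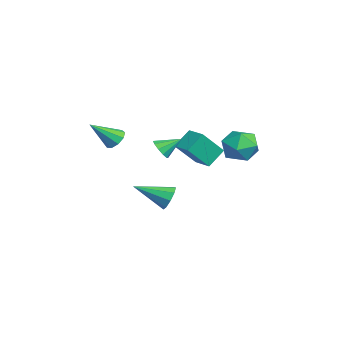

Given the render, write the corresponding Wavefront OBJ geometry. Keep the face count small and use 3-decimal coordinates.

v -2.455 0.707 1.412
v -2.98 1.508 2.276
v -2.967 1.837 0.053
v -3.492 2.639 0.917
v -1.428 1.281 1.503
v -1.953 2.083 2.367
v -1.94 2.412 0.144
v -2.465 3.213 1.008
v -0.418 0.292 -1.345
v -0.158 -0.028 -2.007
v -0.602 -1.492 -0.555
v 0.251 0.074 -1.681
v 0.348 0.278 -1.198
v 0.086 0.489 -0.783
v -0.412 0.607 -0.632
v -0.912 0.578 -0.814
v -1.182 0.415 -1.245
v -1.094 0.195 -1.723
v -0.689 0.02 -2.024
v -0.924 3.998 2.206
v -0.101 4.644 1.887
v 0.241 2.776 2.733
v 1.064 3.422 2.414
v 0.452 3.701 3.277
v -0.268 4.456 2.951
v 0.408 2.964 1.669
v -0.312 3.719 1.343
v 0.722 4.005 1.555
v 0.749 4.46 2.549
v -0.609 2.96 2.071
v -0.582 3.415 3.065
v 3.387 -0.444 3.498
v 3.668 -0.749 3.972
v 3.373 0.544 4.142
v 3.946 -0.597 3.745
v 4.01 -0.387 3.424
v 3.836 -0.198 3.131
v 3.491 -0.104 2.978
v 3.106 -0.139 3.024
v 2.828 -0.291 3.251
v 2.764 -0.501 3.572
v 2.938 -0.69 3.865
v 3.283 -0.785 4.018
v -2.612 -2.231 1.923
v -2.082 -2.448 1.537
v -2.288 -3.529 3.097
v -1.934 -2.127 1.851
v -2.103 -1.855 2.197
v -2.511 -1.759 2.416
v -2.966 -1.885 2.403
v -3.255 -2.172 2.166
v -3.244 -2.487 1.815
v -2.937 -2.683 1.514
v -2.478 -2.667 1.405
f 2 4 1
f 5 2 1
f 1 4 3
f 3 5 1
f 2 8 4
f 6 2 5
f 6 8 2
f 4 8 3
f 7 5 3
f 3 8 7
f 7 6 5
f 8 6 7
f 10 9 12
f 10 12 11
f 12 9 13
f 12 13 11
f 13 9 14
f 13 14 11
f 14 9 15
f 14 15 11
f 15 9 16
f 15 16 11
f 16 9 17
f 16 17 11
f 17 9 18
f 17 18 11
f 18 9 19
f 18 19 11
f 19 9 10
f 19 10 11
f 20 31 25
f 20 25 21
f 20 21 27
f 20 27 30
f 20 30 31
f 21 25 29
f 25 31 24
f 31 30 22
f 30 27 26
f 27 21 28
f 23 29 24
f 23 24 22
f 23 22 26
f 23 26 28
f 23 28 29
f 24 29 25
f 22 24 31
f 26 22 30
f 28 26 27
f 29 28 21
f 33 32 35
f 33 35 34
f 35 32 36
f 35 36 34
f 36 32 37
f 36 37 34
f 37 32 38
f 37 38 34
f 38 32 39
f 38 39 34
f 39 32 40
f 39 40 34
f 40 32 41
f 40 41 34
f 41 32 42
f 41 42 34
f 42 32 43
f 42 43 34
f 43 32 33
f 43 33 34
f 45 44 47
f 45 47 46
f 47 44 48
f 47 48 46
f 48 44 49
f 48 49 46
f 49 44 50
f 49 50 46
f 50 44 51
f 50 51 46
f 51 44 52
f 51 52 46
f 52 44 53
f 52 53 46
f 53 44 54
f 53 54 46
f 54 44 45
f 54 45 46



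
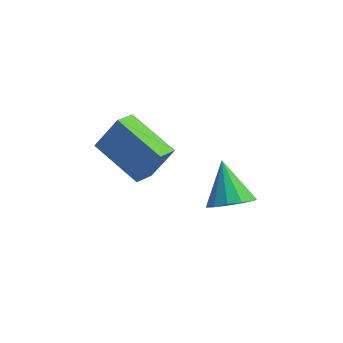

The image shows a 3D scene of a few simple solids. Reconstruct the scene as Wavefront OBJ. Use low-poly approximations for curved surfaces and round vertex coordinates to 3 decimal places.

v 0.956 -1.384 -0.646
v 1.515 -0.716 -0.875
v 0.264 -0.376 0.606
v 1.096 -0.655 -1.155
v 0.634 -0.825 -1.274
v 0.273 -1.173 -1.193
v 0.13 -1.587 -0.939
v 0.248 -1.937 -0.592
v 0.592 -2.112 -0.262
v 1.051 -2.055 -0.054
v 1.48 -1.785 -0.034
v 1.742 -1.388 -0.208
v 1.755 -0.99 -0.522
v -2.166 -2.227 0.299
v -4.01 -1.48 1.033
v -1.98 -1.321 -0.155
v -3.823 -0.574 0.579
v -1.477 -1.746 1.541
v -3.32 -0.999 2.275
v -1.29 -0.84 1.087
v -3.134 -0.093 1.821
f 2 1 4
f 2 4 3
f 4 1 5
f 4 5 3
f 5 1 6
f 5 6 3
f 6 1 7
f 6 7 3
f 7 1 8
f 7 8 3
f 8 1 9
f 8 9 3
f 9 1 10
f 9 10 3
f 10 1 11
f 10 11 3
f 11 1 12
f 11 12 3
f 12 1 13
f 12 13 3
f 13 1 2
f 13 2 3
f 15 17 14
f 18 15 14
f 14 17 16
f 16 18 14
f 15 21 17
f 19 15 18
f 19 21 15
f 17 21 16
f 20 18 16
f 16 21 20
f 20 19 18
f 21 19 20



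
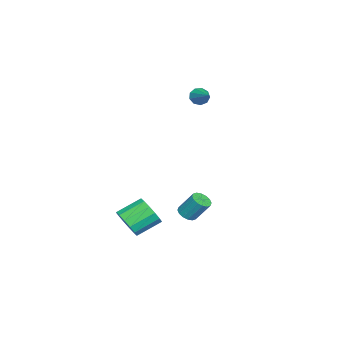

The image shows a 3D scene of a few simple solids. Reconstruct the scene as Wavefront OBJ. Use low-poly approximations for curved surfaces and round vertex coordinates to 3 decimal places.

v -3.333 -0.531 3.156
v -2.942 -0.754 2.744
v -2.107 0.351 3.844
v -3.115 -0.402 2.601
v -3.39 -0.111 2.718
v -3.638 -0.016 3.039
v -3.744 -0.163 3.415
v -3.657 -0.482 3.67
v -3.419 -0.824 3.684
v -3.14 -1.029 3.451
v -2.952 -1.001 3.08
v 3.798 0.764 -2.262
v 4.384 0.7 -2.249
v 4.448 1.511 -1.085
v 3.862 1.576 -1.098
v 4.336 0.948 -2.42
v 4.4 1.76 -1.256
v 4.144 1.148 -2.548
v 4.207 1.959 -1.384
v 3.859 1.244 -2.6
v 3.922 2.056 -1.436
v 3.557 1.212 -2.561
v 3.621 2.024 -1.397
v 3.321 1.06 -2.442
v 3.384 1.872 -1.278
v 3.212 0.829 -2.275
v 3.276 1.64 -1.111
v 3.26 0.58 -2.104
v 3.324 1.392 -0.94
v 3.453 0.381 -1.976
v 3.516 1.192 -0.812
v 3.738 0.284 -1.924
v 3.801 1.096 -0.76
v 4.039 0.316 -1.963
v 4.103 1.128 -0.799
v 4.276 0.468 -2.082
v 4.339 1.28 -0.918
v 2.426 -2.98 -4.31
v 2.873 -3.23 -3.451
v 2.001 -2.109 -2.671
v 1.554 -1.86 -3.53
v 3.17 -2.858 -3.654
v 2.299 -1.737 -2.874
v 3.268 -2.519 -4.032
v 2.396 -1.398 -3.252
v 3.14 -2.303 -4.485
v 2.269 -1.182 -3.705
v 2.821 -2.269 -4.891
v 1.949 -1.148 -4.111
v 2.396 -2.426 -5.141
v 1.524 -1.305 -4.361
v 1.979 -2.731 -5.169
v 1.107 -1.61 -4.389
v 1.681 -3.103 -4.966
v 0.81 -1.982 -4.186
v 1.584 -3.442 -4.588
v 0.712 -2.321 -3.808
v 1.711 -3.658 -4.135
v 0.84 -2.537 -3.355
v 2.031 -3.692 -3.729
v 1.159 -2.571 -2.949
v 2.456 -3.535 -3.479
v 1.584 -2.414 -2.699
f 2 1 4
f 2 4 3
f 4 1 5
f 4 5 3
f 5 1 6
f 5 6 3
f 6 1 7
f 6 7 3
f 7 1 8
f 7 8 3
f 8 1 9
f 8 9 3
f 9 1 10
f 9 10 3
f 10 1 11
f 10 11 3
f 11 1 2
f 11 2 3
f 13 12 16
f 13 16 14
f 14 16 17
f 14 17 15
f 16 12 18
f 16 18 17
f 17 18 19
f 17 19 15
f 18 12 20
f 18 20 19
f 19 20 21
f 19 21 15
f 20 12 22
f 20 22 21
f 21 22 23
f 21 23 15
f 22 12 24
f 22 24 23
f 23 24 25
f 23 25 15
f 24 12 26
f 24 26 25
f 25 26 27
f 25 27 15
f 26 12 28
f 26 28 27
f 27 28 29
f 27 29 15
f 28 12 30
f 28 30 29
f 29 30 31
f 29 31 15
f 30 12 32
f 30 32 31
f 31 32 33
f 31 33 15
f 32 12 34
f 32 34 33
f 33 34 35
f 33 35 15
f 34 12 36
f 34 36 35
f 35 36 37
f 35 37 15
f 36 12 13
f 36 13 37
f 37 13 14
f 37 14 15
f 39 38 42
f 39 42 40
f 40 42 43
f 40 43 41
f 42 38 44
f 42 44 43
f 43 44 45
f 43 45 41
f 44 38 46
f 44 46 45
f 45 46 47
f 45 47 41
f 46 38 48
f 46 48 47
f 47 48 49
f 47 49 41
f 48 38 50
f 48 50 49
f 49 50 51
f 49 51 41
f 50 38 52
f 50 52 51
f 51 52 53
f 51 53 41
f 52 38 54
f 52 54 53
f 53 54 55
f 53 55 41
f 54 38 56
f 54 56 55
f 55 56 57
f 55 57 41
f 56 38 58
f 56 58 57
f 57 58 59
f 57 59 41
f 58 38 60
f 58 60 59
f 59 60 61
f 59 61 41
f 60 38 62
f 60 62 61
f 61 62 63
f 61 63 41
f 62 38 39
f 62 39 63
f 63 39 40
f 63 40 41



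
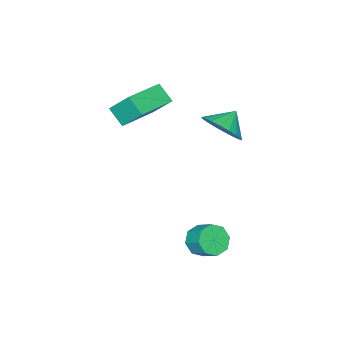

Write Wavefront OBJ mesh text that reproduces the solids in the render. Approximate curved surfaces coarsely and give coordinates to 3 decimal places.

v 1.28 0.762 3.372
v 1.908 0.685 4.185
v 0.42 0.878 4.048
v 1.904 1.135 4.101
v 1.776 1.512 3.874
v 1.55 1.74 3.547
v 1.27 1.775 3.185
v 0.993 1.608 2.86
v 0.772 1.274 2.637
v 0.652 0.839 2.559
v 0.656 0.388 2.643
v 0.784 0.011 2.87
v 1.01 -0.217 3.197
v 1.29 -0.251 3.559
v 1.567 -0.085 3.884
v 1.788 0.249 4.107
v 0.387 -3.627 1.883
v 0.277 -4.439 2.586
v 0.235 -2.664 2.97
v 0.125 -3.476 3.673
v 2.455 -3.644 2.187
v 2.345 -4.456 2.89
v 2.303 -2.681 3.274
v 2.193 -3.493 3.977
v 3.464 1.37 -2.214
v 3.764 0.908 -1.647
v 3.915 1.728 -1.059
v 3.616 2.19 -1.626
v 4.186 1.106 -2.032
v 4.338 1.926 -1.444
v 4.186 1.459 -2.523
v 4.337 2.278 -1.935
v 3.763 1.759 -2.833
v 3.914 2.579 -2.245
v 3.165 1.832 -2.781
v 3.316 2.652 -2.193
v 2.742 1.634 -2.396
v 2.894 2.454 -1.808
v 2.743 1.282 -1.905
v 2.894 2.101 -1.317
v 3.166 0.981 -1.595
v 3.317 1.801 -1.007
f 2 1 4
f 2 4 3
f 4 1 5
f 4 5 3
f 5 1 6
f 5 6 3
f 6 1 7
f 6 7 3
f 7 1 8
f 7 8 3
f 8 1 9
f 8 9 3
f 9 1 10
f 9 10 3
f 10 1 11
f 10 11 3
f 11 1 12
f 11 12 3
f 12 1 13
f 12 13 3
f 13 1 14
f 13 14 3
f 14 1 15
f 14 15 3
f 15 1 16
f 15 16 3
f 16 1 2
f 16 2 3
f 18 20 17
f 21 18 17
f 17 20 19
f 19 21 17
f 18 24 20
f 22 18 21
f 22 24 18
f 20 24 19
f 23 21 19
f 19 24 23
f 23 22 21
f 24 22 23
f 26 25 29
f 26 29 27
f 27 29 30
f 27 30 28
f 29 25 31
f 29 31 30
f 30 31 32
f 30 32 28
f 31 25 33
f 31 33 32
f 32 33 34
f 32 34 28
f 33 25 35
f 33 35 34
f 34 35 36
f 34 36 28
f 35 25 37
f 35 37 36
f 36 37 38
f 36 38 28
f 37 25 39
f 37 39 38
f 38 39 40
f 38 40 28
f 39 25 41
f 39 41 40
f 40 41 42
f 40 42 28
f 41 25 26
f 41 26 42
f 42 26 27
f 42 27 28



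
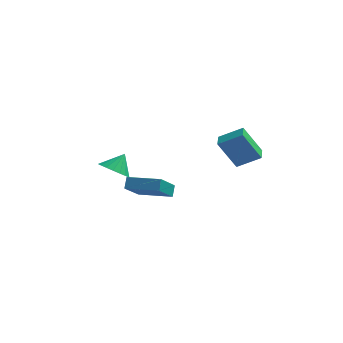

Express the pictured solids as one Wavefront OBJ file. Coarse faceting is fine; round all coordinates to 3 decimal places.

v -3.478 3.498 0.076
v -2.809 3.931 -0.622
v -2.982 4.322 1.064
v -3.191 4.205 -0.659
v -3.63 4.339 -0.55
v -4.039 4.306 -0.318
v -4.337 4.113 -0.007
v -4.465 3.798 0.32
v -4.397 3.424 0.599
v -4.148 3.064 0.774
v -3.765 2.79 0.811
v -3.326 2.656 0.702
v -2.917 2.689 0.469
v -2.619 2.882 0.158
v -2.492 3.197 -0.169
v -2.559 3.571 -0.447
v 2.72 3.377 3.315
v 4.144 3.553 4.17
v 2.614 4.31 3.3
v 4.037 4.487 4.155
v 3.843 3.473 1.425
v 5.266 3.65 2.28
v 3.736 4.407 1.41
v 5.16 4.583 2.265
v -1.857 2.835 -1.347
v -2.373 1.437 0.118
v -1.849 3.434 -0.773
v -2.365 2.036 0.693
v 0.265 2.444 -0.973
v -0.251 1.046 0.493
v 0.273 3.043 -0.398
v -0.243 1.645 1.067
f 2 1 4
f 2 4 3
f 4 1 5
f 4 5 3
f 5 1 6
f 5 6 3
f 6 1 7
f 6 7 3
f 7 1 8
f 7 8 3
f 8 1 9
f 8 9 3
f 9 1 10
f 9 10 3
f 10 1 11
f 10 11 3
f 11 1 12
f 11 12 3
f 12 1 13
f 12 13 3
f 13 1 14
f 13 14 3
f 14 1 15
f 14 15 3
f 15 1 16
f 15 16 3
f 16 1 2
f 16 2 3
f 18 20 17
f 21 18 17
f 17 20 19
f 19 21 17
f 18 24 20
f 22 18 21
f 22 24 18
f 20 24 19
f 23 21 19
f 19 24 23
f 23 22 21
f 24 22 23
f 26 28 25
f 29 26 25
f 25 28 27
f 27 29 25
f 26 32 28
f 30 26 29
f 30 32 26
f 28 32 27
f 31 29 27
f 27 32 31
f 31 30 29
f 32 30 31



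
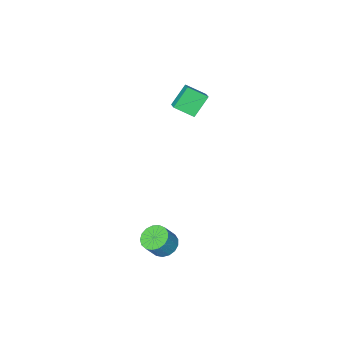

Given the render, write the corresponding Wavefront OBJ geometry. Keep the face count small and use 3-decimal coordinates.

v 3.282 2.864 0.22
v 3.876 2.695 -0.168
v 4.473 2.727 0.731
v 3.878 2.896 1.12
v 3.868 3.044 -0.175
v 4.465 3.076 0.724
v 3.726 3.352 -0.092
v 4.322 3.384 0.808
v 3.481 3.548 0.063
v 4.078 3.58 0.962
v 3.191 3.587 0.254
v 3.788 3.62 1.153
v 2.922 3.461 0.437
v 3.519 3.493 1.337
v 2.735 3.198 0.571
v 3.332 3.23 1.47
v 2.673 2.858 0.624
v 3.27 2.89 1.523
v 2.751 2.52 0.585
v 3.348 2.552 1.484
v 2.95 2.26 0.462
v 3.547 2.292 1.362
v 3.225 2.139 0.284
v 3.822 2.171 1.183
v 3.513 2.184 0.091
v 4.11 2.216 0.991
v 3.748 2.384 -0.072
v 4.345 2.417 0.828
v -3.589 -3.398 3.721
v -3.275 -2.75 4.092
v -2.643 -3.272 2.697
v -2.329 -2.624 3.067
v -2.831 -4.116 4.333
v -2.517 -3.468 4.703
v -1.885 -3.99 3.308
v -1.571 -3.342 3.679
f 2 1 5
f 2 5 3
f 3 5 6
f 3 6 4
f 5 1 7
f 5 7 6
f 6 7 8
f 6 8 4
f 7 1 9
f 7 9 8
f 8 9 10
f 8 10 4
f 9 1 11
f 9 11 10
f 10 11 12
f 10 12 4
f 11 1 13
f 11 13 12
f 12 13 14
f 12 14 4
f 13 1 15
f 13 15 14
f 14 15 16
f 14 16 4
f 15 1 17
f 15 17 16
f 16 17 18
f 16 18 4
f 17 1 19
f 17 19 18
f 18 19 20
f 18 20 4
f 19 1 21
f 19 21 20
f 20 21 22
f 20 22 4
f 21 1 23
f 21 23 22
f 22 23 24
f 22 24 4
f 23 1 25
f 23 25 24
f 24 25 26
f 24 26 4
f 25 1 27
f 25 27 26
f 26 27 28
f 26 28 4
f 27 1 2
f 27 2 28
f 28 2 3
f 28 3 4
f 30 32 29
f 33 30 29
f 29 32 31
f 31 33 29
f 30 36 32
f 34 30 33
f 34 36 30
f 32 36 31
f 35 33 31
f 31 36 35
f 35 34 33
f 36 34 35



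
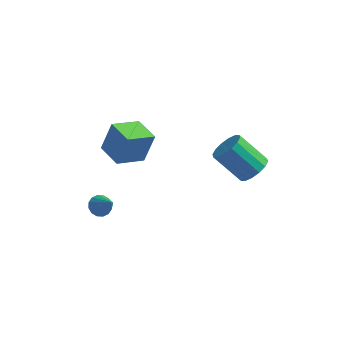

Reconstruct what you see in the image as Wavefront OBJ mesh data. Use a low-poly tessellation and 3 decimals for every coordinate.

v 3.236 1.044 0.284
v 3.72 0.351 0.781
v 2.168 0.364 2.312
v 1.684 1.056 1.816
v 3.9 0.79 0.959
v 2.348 0.803 2.49
v 3.902 1.298 0.957
v 2.35 1.31 2.488
v 3.725 1.737 0.775
v 2.173 1.749 2.306
v 3.418 1.99 0.461
v 1.866 2.003 1.992
v 3.061 1.99 0.1
v 1.51 2.003 1.631
v 2.752 1.736 -0.212
v 1.2 1.749 1.319
v 2.572 1.297 -0.39
v 1.02 1.31 1.141
v 2.57 0.79 -0.388
v 1.018 0.802 1.143
v 2.747 0.351 -0.206
v 1.195 0.363 1.325
v 3.054 0.097 0.108
v 1.502 0.11 1.639
v 3.41 0.097 0.469
v 1.859 0.11 2
v -4.281 -2.025 -2.375
v -3.815 -1.53 -2.491
v -3.279 -2.695 -1.205
v -4.027 -1.399 -2.235
v -4.307 -1.437 -2.016
v -4.58 -1.632 -1.894
v -4.773 -1.932 -1.901
v -4.834 -2.257 -2.035
v -4.747 -2.521 -2.26
v -4.535 -2.651 -2.516
v -4.255 -2.614 -2.734
v -3.982 -2.419 -2.857
v -3.789 -2.118 -2.85
v -3.728 -1.793 -2.716
v -2.687 -3.557 2.965
v -2.217 -3.174 4.713
v -3.914 -2.584 3.083
v -3.444 -2.201 4.83
v -1.696 -2.239 2.41
v -1.226 -1.856 4.157
v -2.923 -1.266 2.527
v -2.453 -0.883 4.275
f 2 1 5
f 2 5 3
f 3 5 6
f 3 6 4
f 5 1 7
f 5 7 6
f 6 7 8
f 6 8 4
f 7 1 9
f 7 9 8
f 8 9 10
f 8 10 4
f 9 1 11
f 9 11 10
f 10 11 12
f 10 12 4
f 11 1 13
f 11 13 12
f 12 13 14
f 12 14 4
f 13 1 15
f 13 15 14
f 14 15 16
f 14 16 4
f 15 1 17
f 15 17 16
f 16 17 18
f 16 18 4
f 17 1 19
f 17 19 18
f 18 19 20
f 18 20 4
f 19 1 21
f 19 21 20
f 20 21 22
f 20 22 4
f 21 1 23
f 21 23 22
f 22 23 24
f 22 24 4
f 23 1 25
f 23 25 24
f 24 25 26
f 24 26 4
f 25 1 2
f 25 2 26
f 26 2 3
f 26 3 4
f 28 27 30
f 28 30 29
f 30 27 31
f 30 31 29
f 31 27 32
f 31 32 29
f 32 27 33
f 32 33 29
f 33 27 34
f 33 34 29
f 34 27 35
f 34 35 29
f 35 27 36
f 35 36 29
f 36 27 37
f 36 37 29
f 37 27 38
f 37 38 29
f 38 27 39
f 38 39 29
f 39 27 40
f 39 40 29
f 40 27 28
f 40 28 29
f 42 44 41
f 45 42 41
f 41 44 43
f 43 45 41
f 42 48 44
f 46 42 45
f 46 48 42
f 44 48 43
f 47 45 43
f 43 48 47
f 47 46 45
f 48 46 47



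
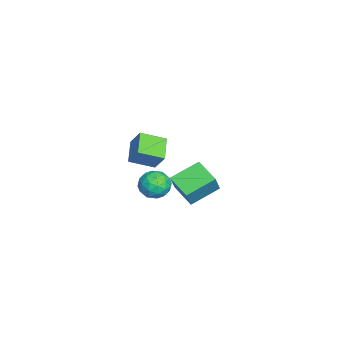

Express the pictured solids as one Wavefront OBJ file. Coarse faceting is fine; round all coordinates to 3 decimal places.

v 2.88 -2.19 1.387
v 3.179 -3.381 1.899
v 1.704 -2.249 1.938
v 2.004 -3.44 2.45
v 3.296 -1.68 2.33
v 3.596 -2.871 2.842
v 2.121 -1.739 2.881
v 2.42 -2.93 3.393
v 1.98 -1.935 0.266
v 2.568 -1.745 -0.321
v 1.472 -2.915 -0.559
v 2.06 -2.725 -1.146
v 2.293 -3.092 -0.414
v 2.606 -2.487 0.096
v 1.434 -2.173 -0.976
v 1.747 -1.568 -0.466
v 2.23 -1.892 -1.088
v 2.761 -2.46 -0.741
v 1.279 -2.2 -0.139
v 1.81 -2.768 0.208
v 2.318 -1.754 0.045
v 1.722 -2.906 -0.925
v 1.858 -3.122 -0.495
v 2.204 -3.01 -0.84
v 2.341 -2.19 0.29
v 2.687 -2.078 -0.055
v 2.525 -2.87 -0.11
v 1.353 -2.582 -0.825
v 1.699 -2.47 -1.17
v 1.836 -1.65 -0.04
v 2.182 -1.538 -0.385
v 1.515 -1.79 -0.77
v 2.465 -1.729 -0.751
v 2.167 -2.305 -1.236
v 1.799 -1.98 -1.136
v 1.983 -1.625 -0.836
v 2.777 -2.063 -0.547
v 2.479 -2.639 -1.032
v 2.616 -2.855 -0.602
v 2.8 -2.499 -0.302
v 2.579 -2.149 -0.998
v 1.561 -2.021 0.152
v 1.263 -2.597 -0.333
v 1.24 -2.161 -0.578
v 1.424 -1.805 -0.278
v 1.873 -2.355 0.356
v 1.575 -2.931 -0.129
v 2.057 -3.035 -0.044
v 2.241 -2.68 0.256
v 1.461 -2.511 0.118
v -2.88 -1.989 -4.141
v -2.199 -2.142 -2.974
v -3.77 -0.652 -3.447
v -3.089 -0.805 -2.28
v -1.851 -1.055 -4.62
v -1.17 -1.208 -3.453
v -2.741 0.282 -3.926
v -2.06 0.129 -2.759
f 2 4 1
f 5 2 1
f 1 4 3
f 3 5 1
f 2 8 4
f 6 2 5
f 6 8 2
f 4 8 3
f 7 5 3
f 3 8 7
f 7 6 5
f 8 6 7
f 9 46 25
f 46 20 49
f 25 49 14
f 46 49 25
f 9 25 21
f 25 14 26
f 21 26 10
f 25 26 21
f 9 21 30
f 21 10 31
f 30 31 16
f 21 31 30
f 9 30 42
f 30 16 45
f 42 45 19
f 30 45 42
f 9 42 46
f 42 19 50
f 46 50 20
f 42 50 46
f 10 26 37
f 26 14 40
f 37 40 18
f 26 40 37
f 14 49 27
f 49 20 48
f 27 48 13
f 49 48 27
f 20 50 47
f 50 19 43
f 47 43 11
f 50 43 47
f 19 45 44
f 45 16 32
f 44 32 15
f 45 32 44
f 16 31 36
f 31 10 33
f 36 33 17
f 31 33 36
f 12 38 24
f 38 18 39
f 24 39 13
f 38 39 24
f 12 24 22
f 24 13 23
f 22 23 11
f 24 23 22
f 12 22 29
f 22 11 28
f 29 28 15
f 22 28 29
f 12 29 34
f 29 15 35
f 34 35 17
f 29 35 34
f 12 34 38
f 34 17 41
f 38 41 18
f 34 41 38
f 13 39 27
f 39 18 40
f 27 40 14
f 39 40 27
f 11 23 47
f 23 13 48
f 47 48 20
f 23 48 47
f 15 28 44
f 28 11 43
f 44 43 19
f 28 43 44
f 17 35 36
f 35 15 32
f 36 32 16
f 35 32 36
f 18 41 37
f 41 17 33
f 37 33 10
f 41 33 37
f 52 54 51
f 55 52 51
f 51 54 53
f 53 55 51
f 52 58 54
f 56 52 55
f 56 58 52
f 54 58 53
f 57 55 53
f 53 58 57
f 57 56 55
f 58 56 57



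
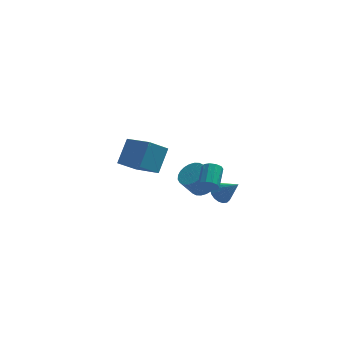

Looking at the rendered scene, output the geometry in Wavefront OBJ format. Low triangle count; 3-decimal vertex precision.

v 2.386 -1.864 -1.642
v 2.992 -1.658 -2.087
v 3.394 -2.396 -0.518
v 2.933 -1.372 -1.9
v 2.766 -1.183 -1.661
v 2.524 -1.13 -1.418
v 2.254 -1.222 -1.22
v 2.01 -1.441 -1.105
v 1.841 -1.744 -1.097
v 1.78 -2.071 -1.196
v 1.839 -2.357 -1.384
v 2.006 -2.546 -1.623
v 2.249 -2.599 -1.866
v 2.518 -2.507 -2.064
v 2.762 -2.288 -2.179
v 2.931 -1.984 -2.187
v -2.32 2.329 -2.255
v -1.718 3.542 -0.865
v -3.702 3.799 -2.939
v -3.1 5.011 -1.549
v -1.18 2.929 -3.271
v -0.578 4.141 -1.881
v -2.562 4.398 -3.955
v -1.96 5.611 -2.565
v 1.472 -0.866 -1.607
v 1.958 -0.218 -1.128
v 1.194 -0.527 0.065
v 0.708 -1.174 -0.413
v 1.678 -0.018 -1.255
v 0.914 -0.327 -0.062
v 1.367 0.053 -1.436
v 0.603 -0.256 -0.243
v 1.072 -0.016 -1.643
v 0.308 -0.325 -0.45
v 0.838 -0.214 -1.844
v 0.074 -0.523 -0.651
v 0.7 -0.511 -2.009
v -0.064 -0.82 -0.816
v 0.68 -0.862 -2.113
v -0.084 -1.171 -0.92
v 0.781 -1.214 -2.139
v 0.017 -1.523 -0.946
v 0.986 -1.513 -2.085
v 0.222 -1.822 -0.892
v 1.266 -1.713 -1.958
v 0.502 -2.022 -0.765
v 1.577 -1.784 -1.777
v 0.813 -2.093 -0.584
v 1.872 -1.715 -1.57
v 1.108 -2.024 -0.377
v 2.106 -1.517 -1.369
v 1.342 -1.826 -0.176
v 2.244 -1.22 -1.204
v 1.48 -1.529 -0.011
v 2.264 -0.869 -1.1
v 1.5 -1.178 0.093
v 2.163 -0.517 -1.074
v 1.399 -0.826 0.119
v 1.606 -4.05 0.565
v 1.802 -4.355 1.068
v 2.07 -3.074 1.738
v 1.874 -2.77 1.235
v 2.104 -4.298 0.839
v 2.372 -3.018 1.509
v 2.215 -4.147 0.505
v 2.484 -2.866 1.175
v 2.094 -3.958 0.194
v 2.363 -2.678 0.864
v 1.787 -3.805 0.025
v 2.055 -2.525 0.695
v 1.41 -3.746 0.062
v 1.678 -2.465 0.732
v 1.108 -3.802 0.291
v 1.376 -2.522 0.961
v 0.996 -3.954 0.625
v 1.265 -2.673 1.295
v 1.117 -4.142 0.936
v 1.386 -2.862 1.606
v 1.425 -4.295 1.105
v 1.693 -3.015 1.775
f 2 1 4
f 2 4 3
f 4 1 5
f 4 5 3
f 5 1 6
f 5 6 3
f 6 1 7
f 6 7 3
f 7 1 8
f 7 8 3
f 8 1 9
f 8 9 3
f 9 1 10
f 9 10 3
f 10 1 11
f 10 11 3
f 11 1 12
f 11 12 3
f 12 1 13
f 12 13 3
f 13 1 14
f 13 14 3
f 14 1 15
f 14 15 3
f 15 1 16
f 15 16 3
f 16 1 2
f 16 2 3
f 18 20 17
f 21 18 17
f 17 20 19
f 19 21 17
f 18 24 20
f 22 18 21
f 22 24 18
f 20 24 19
f 23 21 19
f 19 24 23
f 23 22 21
f 24 22 23
f 26 25 29
f 26 29 27
f 27 29 30
f 27 30 28
f 29 25 31
f 29 31 30
f 30 31 32
f 30 32 28
f 31 25 33
f 31 33 32
f 32 33 34
f 32 34 28
f 33 25 35
f 33 35 34
f 34 35 36
f 34 36 28
f 35 25 37
f 35 37 36
f 36 37 38
f 36 38 28
f 37 25 39
f 37 39 38
f 38 39 40
f 38 40 28
f 39 25 41
f 39 41 40
f 40 41 42
f 40 42 28
f 41 25 43
f 41 43 42
f 42 43 44
f 42 44 28
f 43 25 45
f 43 45 44
f 44 45 46
f 44 46 28
f 45 25 47
f 45 47 46
f 46 47 48
f 46 48 28
f 47 25 49
f 47 49 48
f 48 49 50
f 48 50 28
f 49 25 51
f 49 51 50
f 50 51 52
f 50 52 28
f 51 25 53
f 51 53 52
f 52 53 54
f 52 54 28
f 53 25 55
f 53 55 54
f 54 55 56
f 54 56 28
f 55 25 57
f 55 57 56
f 56 57 58
f 56 58 28
f 57 25 26
f 57 26 58
f 58 26 27
f 58 27 28
f 60 59 63
f 60 63 61
f 61 63 64
f 61 64 62
f 63 59 65
f 63 65 64
f 64 65 66
f 64 66 62
f 65 59 67
f 65 67 66
f 66 67 68
f 66 68 62
f 67 59 69
f 67 69 68
f 68 69 70
f 68 70 62
f 69 59 71
f 69 71 70
f 70 71 72
f 70 72 62
f 71 59 73
f 71 73 72
f 72 73 74
f 72 74 62
f 73 59 75
f 73 75 74
f 74 75 76
f 74 76 62
f 75 59 77
f 75 77 76
f 76 77 78
f 76 78 62
f 77 59 79
f 77 79 78
f 78 79 80
f 78 80 62
f 79 59 60
f 79 60 80
f 80 60 61
f 80 61 62



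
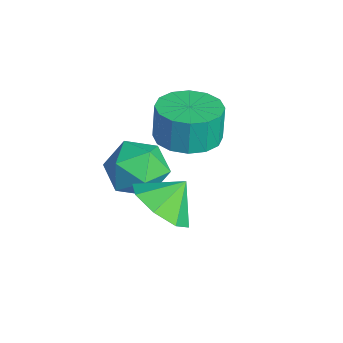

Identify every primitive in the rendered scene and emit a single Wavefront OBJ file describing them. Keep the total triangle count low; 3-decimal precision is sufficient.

v -2.588 3.158 2.202
v -1.736 2.871 2.344
v -1.88 2.975 3.419
v -2.732 3.262 3.278
v -1.702 3.339 2.303
v -1.845 3.443 3.378
v -1.905 3.758 2.235
v -2.049 3.863 3.31
v -2.292 4.017 2.158
v -2.435 4.121 3.234
v -2.757 4.045 2.093
v -2.901 4.15 3.169
v -3.178 3.836 2.058
v -3.321 3.94 3.133
v -3.44 3.445 2.061
v -3.584 3.549 3.136
v -3.475 2.977 2.102
v -3.618 3.081 3.177
v -3.271 2.557 2.17
v -3.415 2.662 3.245
v -2.885 2.299 2.246
v -3.028 2.403 3.322
v -2.419 2.27 2.311
v -2.563 2.375 3.387
v -1.999 2.48 2.347
v -2.142 2.584 3.422
v -0.858 1.83 1.337
v 0.096 1.912 1.395
v -0.962 2.55 2.023
v -0.194 2.356 0.885
v -0.873 2.491 0.641
v -1.544 2.239 0.804
v -1.813 1.748 1.279
v -1.523 1.304 1.788
v -0.843 1.169 2.033
v -0.173 1.421 1.87
v -3.55 2.646 -0.117
v -2.722 2.15 -0.174
v -3.938 1.85 1.174
v -3.11 1.354 1.117
v -3.095 2.295 1.339
v -2.855 2.787 0.542
v -3.805 1.213 0.458
v -3.565 1.705 -0.339
v -2.879 1.264 0.182
v -2.441 1.933 0.726
v -4.219 2.067 0.274
v -3.781 2.736 0.818
f 2 1 5
f 2 5 3
f 3 5 6
f 3 6 4
f 5 1 7
f 5 7 6
f 6 7 8
f 6 8 4
f 7 1 9
f 7 9 8
f 8 9 10
f 8 10 4
f 9 1 11
f 9 11 10
f 10 11 12
f 10 12 4
f 11 1 13
f 11 13 12
f 12 13 14
f 12 14 4
f 13 1 15
f 13 15 14
f 14 15 16
f 14 16 4
f 15 1 17
f 15 17 16
f 16 17 18
f 16 18 4
f 17 1 19
f 17 19 18
f 18 19 20
f 18 20 4
f 19 1 21
f 19 21 20
f 20 21 22
f 20 22 4
f 21 1 23
f 21 23 22
f 22 23 24
f 22 24 4
f 23 1 25
f 23 25 24
f 24 25 26
f 24 26 4
f 25 1 2
f 25 2 26
f 26 2 3
f 26 3 4
f 28 27 30
f 28 30 29
f 30 27 31
f 30 31 29
f 31 27 32
f 31 32 29
f 32 27 33
f 32 33 29
f 33 27 34
f 33 34 29
f 34 27 35
f 34 35 29
f 35 27 36
f 35 36 29
f 36 27 28
f 36 28 29
f 37 48 42
f 37 42 38
f 37 38 44
f 37 44 47
f 37 47 48
f 38 42 46
f 42 48 41
f 48 47 39
f 47 44 43
f 44 38 45
f 40 46 41
f 40 41 39
f 40 39 43
f 40 43 45
f 40 45 46
f 41 46 42
f 39 41 48
f 43 39 47
f 45 43 44
f 46 45 38



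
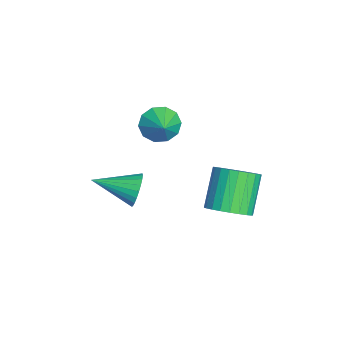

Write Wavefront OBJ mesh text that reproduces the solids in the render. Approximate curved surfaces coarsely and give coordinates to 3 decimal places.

v 1.816 -1.843 1.665
v 2.23 -1.692 2.393
v 1.584 -3.757 2.195
v 1.916 -1.629 2.482
v 1.588 -1.599 2.447
v 1.294 -1.606 2.293
v 1.08 -1.649 2.043
v 0.978 -1.721 1.736
v 1.004 -1.812 1.418
v 1.153 -1.908 1.138
v 1.403 -1.993 0.938
v 1.716 -2.056 0.849
v 2.045 -2.086 0.884
v 2.339 -2.08 1.038
v 2.553 -2.037 1.287
v 2.655 -1.964 1.595
v 2.629 -1.873 1.913
v 2.48 -1.778 2.193
v 1.28 2.029 -0.479
v 1.96 1.639 0.235
v 0.599 2.082 1.772
v -0.08 2.471 1.059
v 2.075 2.036 0.223
v 0.714 2.479 1.76
v 2.069 2.432 0.104
v 0.709 2.875 1.641
v 1.943 2.766 -0.104
v 0.583 3.209 1.433
v 1.716 2.988 -0.369
v 0.356 3.431 1.168
v 1.423 3.065 -0.651
v 0.062 3.508 0.886
v 1.108 2.983 -0.906
v -0.253 3.426 0.631
v 0.819 2.756 -1.096
v -0.541 3.199 0.441
v 0.601 2.418 -1.192
v -0.76 2.861 0.345
v 0.486 2.021 -1.18
v -0.875 2.464 0.357
v 0.491 1.625 -1.061
v -0.869 2.068 0.476
v 0.617 1.291 -0.853
v -0.743 1.734 0.684
v 0.844 1.069 -0.588
v -0.516 1.512 0.949
v 1.138 0.992 -0.306
v -0.223 1.435 1.231
v 1.453 1.074 -0.051
v 0.092 1.517 1.486
v 1.741 1.301 0.139
v 0.381 1.744 1.676
v -3.94 -0.741 0.917
v -3.505 -0.407 0.105
v -2.86 -0.579 1.563
v -3.749 0.066 0.394
v -4.067 0.23 0.883
v -4.336 0.023 1.385
v -4.454 -0.476 1.708
v -4.376 -1.076 1.728
v -4.131 -1.548 1.439
v -3.814 -1.713 0.95
v -3.545 -1.506 0.448
v -3.427 -1.007 0.125
f 2 1 4
f 2 4 3
f 4 1 5
f 4 5 3
f 5 1 6
f 5 6 3
f 6 1 7
f 6 7 3
f 7 1 8
f 7 8 3
f 8 1 9
f 8 9 3
f 9 1 10
f 9 10 3
f 10 1 11
f 10 11 3
f 11 1 12
f 11 12 3
f 12 1 13
f 12 13 3
f 13 1 14
f 13 14 3
f 14 1 15
f 14 15 3
f 15 1 16
f 15 16 3
f 16 1 17
f 16 17 3
f 17 1 18
f 17 18 3
f 18 1 2
f 18 2 3
f 20 19 23
f 20 23 21
f 21 23 24
f 21 24 22
f 23 19 25
f 23 25 24
f 24 25 26
f 24 26 22
f 25 19 27
f 25 27 26
f 26 27 28
f 26 28 22
f 27 19 29
f 27 29 28
f 28 29 30
f 28 30 22
f 29 19 31
f 29 31 30
f 30 31 32
f 30 32 22
f 31 19 33
f 31 33 32
f 32 33 34
f 32 34 22
f 33 19 35
f 33 35 34
f 34 35 36
f 34 36 22
f 35 19 37
f 35 37 36
f 36 37 38
f 36 38 22
f 37 19 39
f 37 39 38
f 38 39 40
f 38 40 22
f 39 19 41
f 39 41 40
f 40 41 42
f 40 42 22
f 41 19 43
f 41 43 42
f 42 43 44
f 42 44 22
f 43 19 45
f 43 45 44
f 44 45 46
f 44 46 22
f 45 19 47
f 45 47 46
f 46 47 48
f 46 48 22
f 47 19 49
f 47 49 48
f 48 49 50
f 48 50 22
f 49 19 51
f 49 51 50
f 50 51 52
f 50 52 22
f 51 19 20
f 51 20 52
f 52 20 21
f 52 21 22
f 54 53 56
f 54 56 55
f 56 53 57
f 56 57 55
f 57 53 58
f 57 58 55
f 58 53 59
f 58 59 55
f 59 53 60
f 59 60 55
f 60 53 61
f 60 61 55
f 61 53 62
f 61 62 55
f 62 53 63
f 62 63 55
f 63 53 64
f 63 64 55
f 64 53 54
f 64 54 55



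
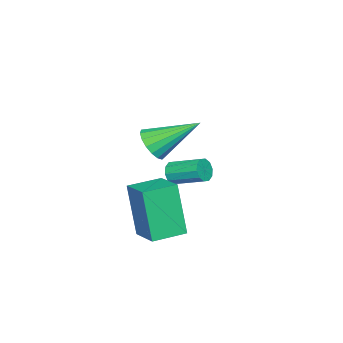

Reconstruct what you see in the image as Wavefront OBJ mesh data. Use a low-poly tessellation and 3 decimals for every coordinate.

v 0.068 -1.095 -3.03
v -0.203 -1.607 -0.949
v 0.818 -0.079 -2.682
v 0.546 -0.591 -0.601
v 1.114 -1.849 -3.079
v 0.842 -2.361 -0.998
v 1.863 -0.833 -2.731
v 1.592 -1.345 -0.65
v -1.814 -2.016 -1.618
v -1.541 -2.169 -1.216
v -1.552 -0.937 -0.74
v -1.826 -0.784 -1.142
v -1.34 -2.079 -1.442
v -1.351 -0.848 -0.966
v -1.321 -1.966 -1.735
v -1.332 -0.735 -1.259
v -1.49 -1.871 -1.984
v -1.501 -0.64 -1.508
v -1.783 -1.832 -2.093
v -1.794 -0.601 -1.617
v -2.088 -1.863 -2.02
v -2.099 -0.631 -1.544
v -2.289 -1.952 -1.794
v -2.3 -0.721 -1.318
v -2.308 -2.065 -1.501
v -2.319 -0.834 -1.025
v -2.139 -2.16 -1.252
v -2.15 -0.929 -0.776
v -1.846 -2.199 -1.143
v -1.857 -0.968 -0.667
v 1.236 -1.152 1.511
v 1.52 -1.451 2.089
v 0.584 0.272 2.569
v 1.768 -1.25 1.972
v 1.894 -1.027 1.748
v 1.869 -0.832 1.471
v 1.699 -0.711 1.203
v 1.423 -0.691 1.005
v 1.105 -0.776 0.924
v 0.816 -0.948 0.977
v 0.624 -1.166 1.152
v 0.572 -1.381 1.41
v 0.672 -1.544 1.691
v 0.902 -1.617 1.931
v 1.208 -1.583 2.074
f 2 4 1
f 5 2 1
f 1 4 3
f 3 5 1
f 2 8 4
f 6 2 5
f 6 8 2
f 4 8 3
f 7 5 3
f 3 8 7
f 7 6 5
f 8 6 7
f 10 9 13
f 10 13 11
f 11 13 14
f 11 14 12
f 13 9 15
f 13 15 14
f 14 15 16
f 14 16 12
f 15 9 17
f 15 17 16
f 16 17 18
f 16 18 12
f 17 9 19
f 17 19 18
f 18 19 20
f 18 20 12
f 19 9 21
f 19 21 20
f 20 21 22
f 20 22 12
f 21 9 23
f 21 23 22
f 22 23 24
f 22 24 12
f 23 9 25
f 23 25 24
f 24 25 26
f 24 26 12
f 25 9 27
f 25 27 26
f 26 27 28
f 26 28 12
f 27 9 29
f 27 29 28
f 28 29 30
f 28 30 12
f 29 9 10
f 29 10 30
f 30 10 11
f 30 11 12
f 32 31 34
f 32 34 33
f 34 31 35
f 34 35 33
f 35 31 36
f 35 36 33
f 36 31 37
f 36 37 33
f 37 31 38
f 37 38 33
f 38 31 39
f 38 39 33
f 39 31 40
f 39 40 33
f 40 31 41
f 40 41 33
f 41 31 42
f 41 42 33
f 42 31 43
f 42 43 33
f 43 31 44
f 43 44 33
f 44 31 45
f 44 45 33
f 45 31 32
f 45 32 33

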